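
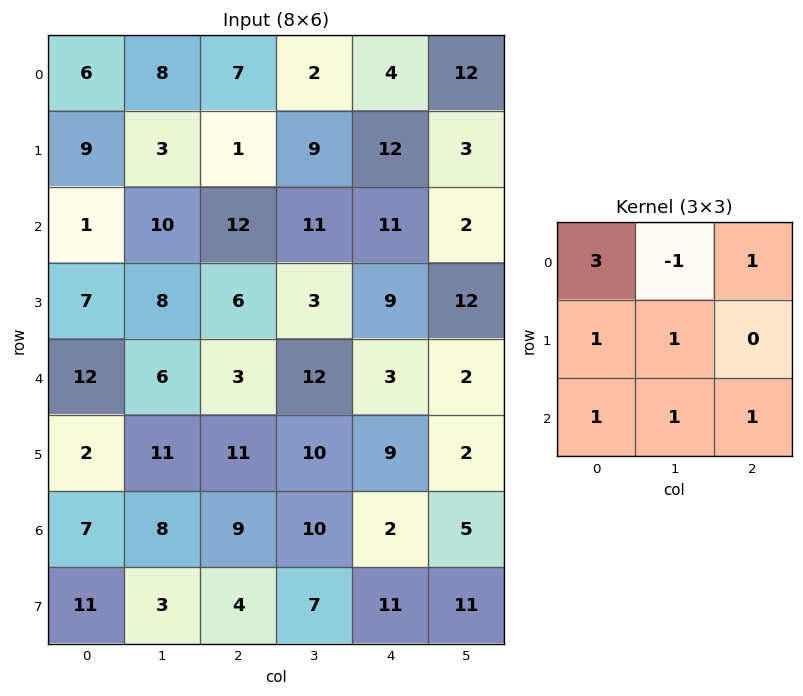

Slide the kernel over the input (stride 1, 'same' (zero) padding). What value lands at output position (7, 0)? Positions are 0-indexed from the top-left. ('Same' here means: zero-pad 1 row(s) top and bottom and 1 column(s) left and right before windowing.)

The receptive field on the zero-padded input at this output position is [0 7 8 / 0 11 3 / 0 0 0]. Elementwise product with the kernel and sum: 0·3 + 7·-1 + 8·1 + 0·1 + 11·1 + 0·1 + 0·1 + 0·1.

12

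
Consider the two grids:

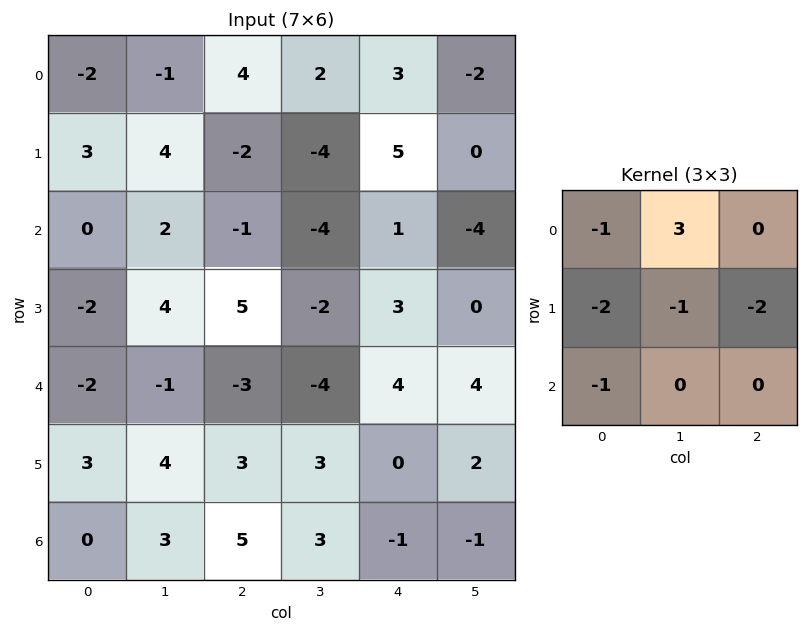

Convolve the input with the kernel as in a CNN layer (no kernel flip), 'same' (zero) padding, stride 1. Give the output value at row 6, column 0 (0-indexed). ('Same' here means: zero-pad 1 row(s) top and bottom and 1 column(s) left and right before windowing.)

The receptive field on the zero-padded input at this output position is [0 3 4 / 0 0 3 / 0 0 0]. Elementwise product with the kernel and sum: 0·-1 + 3·3 + 0·-2 + 0·-1 + 3·-2 + 0·-1.

3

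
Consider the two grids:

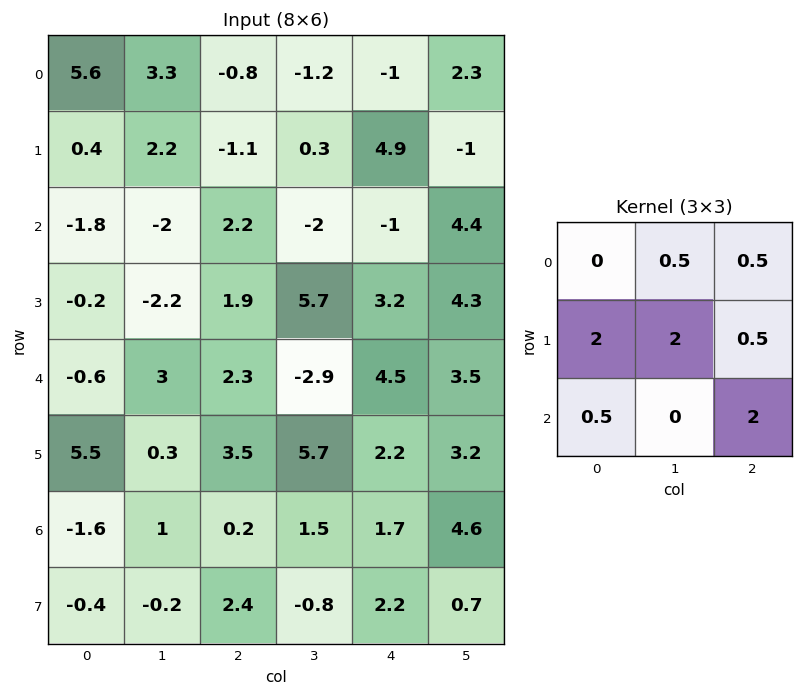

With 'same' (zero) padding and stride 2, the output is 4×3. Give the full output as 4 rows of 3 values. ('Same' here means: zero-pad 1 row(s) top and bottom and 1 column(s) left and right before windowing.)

17.25 6.1 -5.1
-7.7 9.3 9.6
-0.3 24.5 17.95
-0.2 6.05 12.4

Output[0,0]: The receptive field on the zero-padded input at this output position is [0 0 0 / 0 5.6 3.3 / 0 0.4 2.2]. Elementwise product with the kernel and sum: 0·0.5 + 0·0.5 + 0·2 + 5.6·2 + 3.3·0.5 + 0·0.5 + 2.2·2.
Output[0,1]: The receptive field on the zero-padded input at this output position is [0 0 0 / 3.3 -0.8 -1.2 / 2.2 -1.1 0.3]. Elementwise product with the kernel and sum: 0·0.5 + 0·0.5 + 3.3·2 + -0.8·2 + -1.2·0.5 + 2.2·0.5 + 0.3·2.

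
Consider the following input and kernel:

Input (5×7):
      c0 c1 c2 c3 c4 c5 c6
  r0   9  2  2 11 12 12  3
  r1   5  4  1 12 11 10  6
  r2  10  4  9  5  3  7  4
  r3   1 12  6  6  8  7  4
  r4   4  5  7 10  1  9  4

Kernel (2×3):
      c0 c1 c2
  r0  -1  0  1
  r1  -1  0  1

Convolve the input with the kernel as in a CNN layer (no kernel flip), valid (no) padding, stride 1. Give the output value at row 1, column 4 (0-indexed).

The receptive field on the input at this output position is [11 10 6 / 3 7 4]. Elementwise product with the kernel and sum: 11·-1 + 6·1 + 3·-1 + 4·1.

-4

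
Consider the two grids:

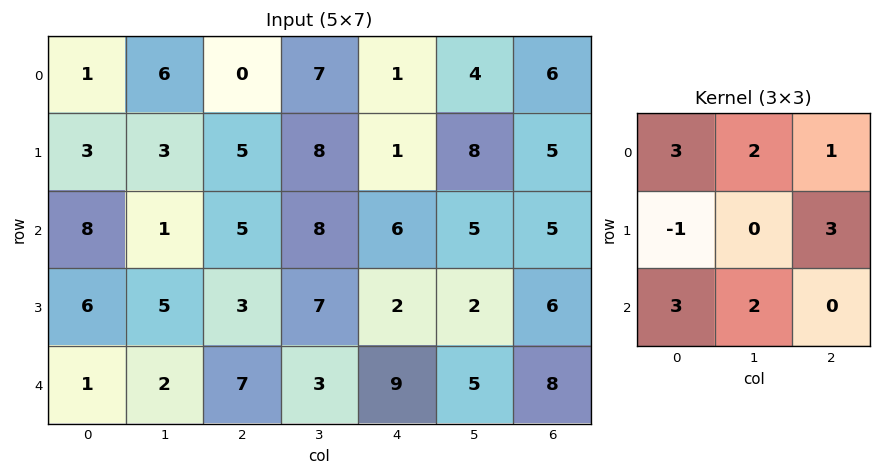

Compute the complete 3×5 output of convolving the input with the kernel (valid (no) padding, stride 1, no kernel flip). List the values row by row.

53 59 44 79 59
55 71 68 66 43
41 57 67 67 86

Output[0,0]: The receptive field on the input at this output position is [1 6 0 / 3 3 5 / 8 1 5]. Elementwise product with the kernel and sum: 1·3 + 6·2 + 0·1 + 3·-1 + 5·3 + 8·3 + 1·2.
Output[0,1]: The receptive field on the input at this output position is [6 0 7 / 3 5 8 / 1 5 8]. Elementwise product with the kernel and sum: 6·3 + 0·2 + 7·1 + 3·-1 + 8·3 + 1·3 + 5·2.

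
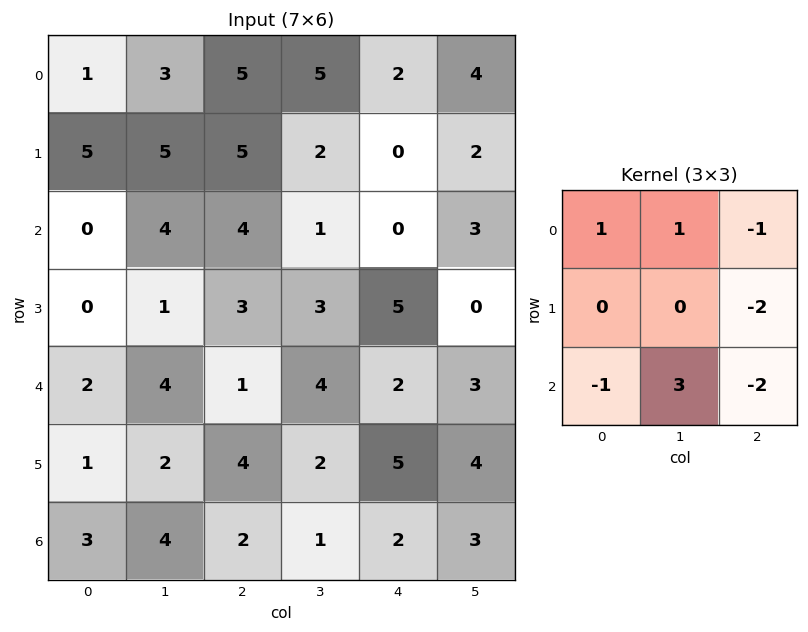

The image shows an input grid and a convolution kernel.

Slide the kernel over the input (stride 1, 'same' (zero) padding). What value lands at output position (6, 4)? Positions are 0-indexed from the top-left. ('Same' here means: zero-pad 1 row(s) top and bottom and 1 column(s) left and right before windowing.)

The receptive field on the zero-padded input at this output position is [2 5 4 / 1 2 3 / 0 0 0]. Elementwise product with the kernel and sum: 2·1 + 5·1 + 4·-1 + 3·-2 + 0·-1 + 0·3 + 0·-2.

-3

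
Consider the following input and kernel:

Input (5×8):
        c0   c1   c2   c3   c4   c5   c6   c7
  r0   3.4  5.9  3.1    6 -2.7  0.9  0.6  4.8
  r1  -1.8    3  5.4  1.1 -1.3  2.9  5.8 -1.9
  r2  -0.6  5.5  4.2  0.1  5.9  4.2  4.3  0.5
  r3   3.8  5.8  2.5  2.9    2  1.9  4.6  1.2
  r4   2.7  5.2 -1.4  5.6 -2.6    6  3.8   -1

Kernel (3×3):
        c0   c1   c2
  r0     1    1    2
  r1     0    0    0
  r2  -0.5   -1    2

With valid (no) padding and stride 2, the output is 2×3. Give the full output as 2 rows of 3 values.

18.7 13.3 0.85
3.95 6 21.6

Output[0,0]: The receptive field on the input at this output position is [3.4 5.9 3.1 / -1.8 3 5.4 / -0.6 5.5 4.2]. Elementwise product with the kernel and sum: 3.4·1 + 5.9·1 + 3.1·2 + -0.6·-0.5 + 5.5·-1 + 4.2·2.
Output[0,1]: The receptive field on the input at this output position is [3.1 6 -2.7 / 5.4 1.1 -1.3 / 4.2 0.1 5.9]. Elementwise product with the kernel and sum: 3.1·1 + 6·1 + -2.7·2 + 4.2·-0.5 + 0.1·-1 + 5.9·2.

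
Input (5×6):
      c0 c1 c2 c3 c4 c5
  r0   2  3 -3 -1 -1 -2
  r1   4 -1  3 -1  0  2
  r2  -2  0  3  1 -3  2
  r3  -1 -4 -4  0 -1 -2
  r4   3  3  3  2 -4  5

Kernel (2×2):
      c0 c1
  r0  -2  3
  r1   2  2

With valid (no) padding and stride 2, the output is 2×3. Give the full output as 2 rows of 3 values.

11 7 0
-6 -11 6

Output[0,0]: The receptive field on the input at this output position is [2 3 / 4 -1]. Elementwise product with the kernel and sum: 2·-2 + 3·3 + 4·2 + -1·2.
Output[0,1]: The receptive field on the input at this output position is [-3 -1 / 3 -1]. Elementwise product with the kernel and sum: -3·-2 + -1·3 + 3·2 + -1·2.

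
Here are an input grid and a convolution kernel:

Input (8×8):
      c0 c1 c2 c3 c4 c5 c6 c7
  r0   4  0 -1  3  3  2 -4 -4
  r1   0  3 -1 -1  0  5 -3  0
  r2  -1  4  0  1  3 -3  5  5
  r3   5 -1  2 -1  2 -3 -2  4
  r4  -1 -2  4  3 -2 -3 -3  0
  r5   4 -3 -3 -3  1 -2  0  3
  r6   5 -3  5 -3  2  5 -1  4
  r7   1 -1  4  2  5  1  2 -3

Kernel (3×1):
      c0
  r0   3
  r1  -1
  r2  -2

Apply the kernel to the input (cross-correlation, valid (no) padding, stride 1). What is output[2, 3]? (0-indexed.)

-2

The receptive field on the input at this output position is [1 / -1 / 3]. Elementwise product with the kernel and sum: 1·3 + -1·-1 + 3·-2.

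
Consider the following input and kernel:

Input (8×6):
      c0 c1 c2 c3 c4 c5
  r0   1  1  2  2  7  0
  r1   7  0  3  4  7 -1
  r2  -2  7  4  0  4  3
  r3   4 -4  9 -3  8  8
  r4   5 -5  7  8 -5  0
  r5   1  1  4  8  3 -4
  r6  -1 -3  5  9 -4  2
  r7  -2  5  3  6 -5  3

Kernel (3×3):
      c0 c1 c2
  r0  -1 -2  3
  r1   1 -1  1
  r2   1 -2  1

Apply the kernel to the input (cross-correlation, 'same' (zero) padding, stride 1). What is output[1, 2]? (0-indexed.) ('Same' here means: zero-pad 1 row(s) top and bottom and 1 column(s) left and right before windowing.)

1

The receptive field on the zero-padded input at this output position is [1 2 2 / 0 3 4 / 7 4 0]. Elementwise product with the kernel and sum: 1·-1 + 2·-2 + 2·3 + 0·1 + 3·-1 + 4·1 + 7·1 + 4·-2 + 0·1.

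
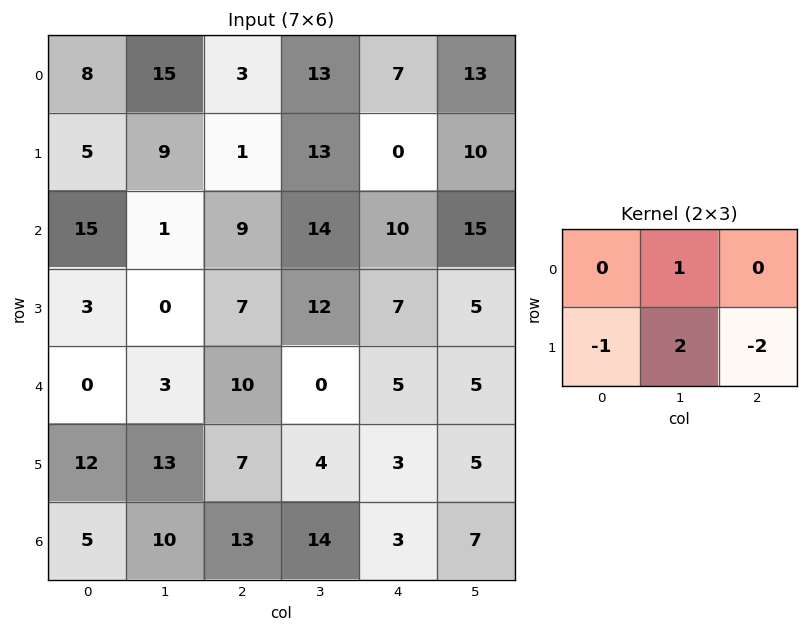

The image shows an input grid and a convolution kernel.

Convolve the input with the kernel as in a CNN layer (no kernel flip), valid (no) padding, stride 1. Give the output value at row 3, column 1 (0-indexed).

The receptive field on the input at this output position is [0 7 12 / 3 10 0]. Elementwise product with the kernel and sum: 7·1 + 3·-1 + 10·2 + 0·-2.

24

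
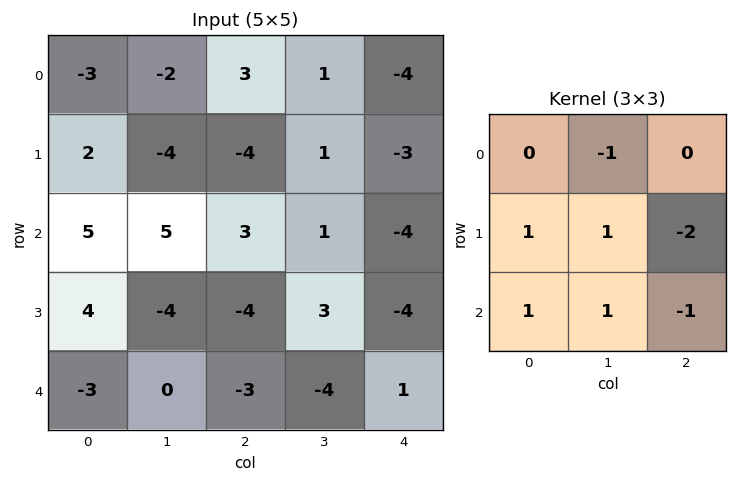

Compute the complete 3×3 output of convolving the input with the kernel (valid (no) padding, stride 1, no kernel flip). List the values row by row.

Output[0,0]: The receptive field on the input at this output position is [-3 -2 3 / 2 -4 -4 / 5 5 3]. Elementwise product with the kernel and sum: -2·-1 + 2·1 + -4·1 + -4·-2 + 5·1 + 5·1 + 3·-1.

15 -6 10
12 -1 14
3 -16 -2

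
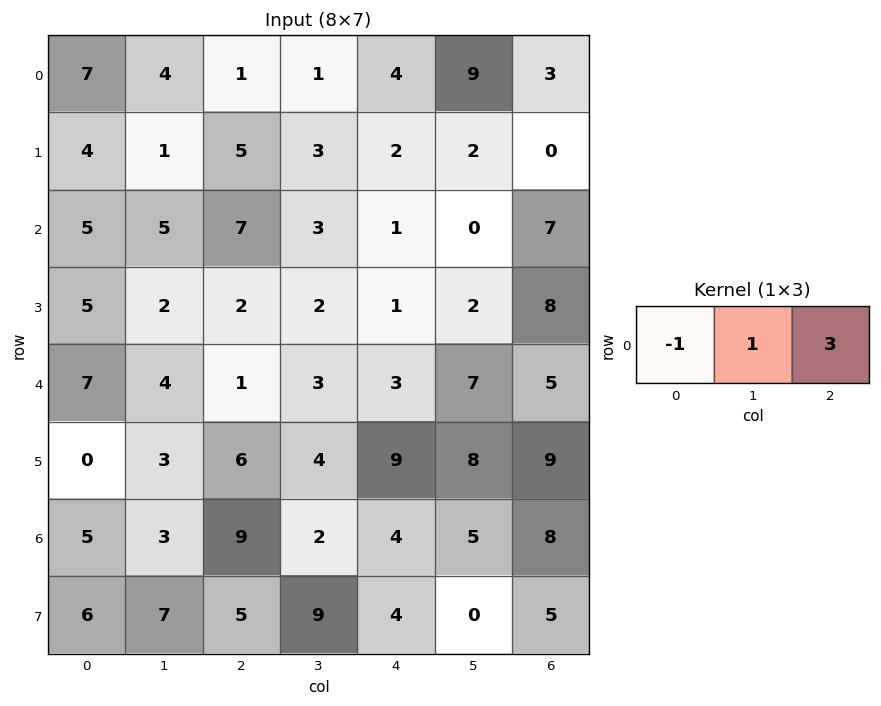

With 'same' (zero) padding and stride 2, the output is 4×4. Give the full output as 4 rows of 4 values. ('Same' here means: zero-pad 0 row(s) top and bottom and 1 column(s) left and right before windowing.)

19 0 30 -6
20 11 -2 7
19 6 21 -2
14 12 17 3

Output[0,0]: The receptive field on the zero-padded input at this output position is [0 7 4]. Elementwise product with the kernel and sum: 0·-1 + 7·1 + 4·3.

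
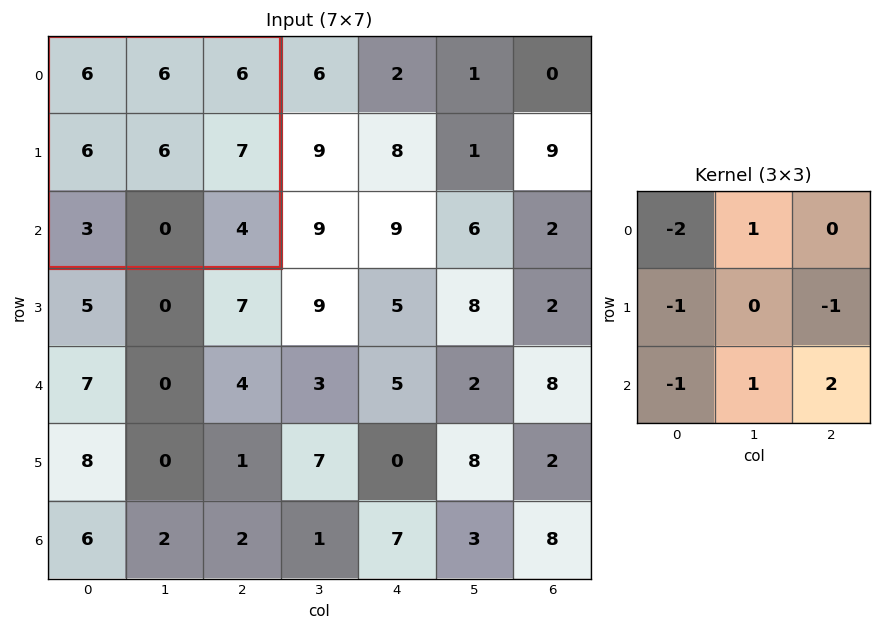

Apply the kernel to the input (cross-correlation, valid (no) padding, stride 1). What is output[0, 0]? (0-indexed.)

-14

The receptive field on the input at this output position is [6 6 6 / 6 6 7 / 3 0 4]. Elementwise product with the kernel and sum: 6·-2 + 6·1 + 6·-1 + 7·-1 + 3·-1 + 0·1 + 4·2.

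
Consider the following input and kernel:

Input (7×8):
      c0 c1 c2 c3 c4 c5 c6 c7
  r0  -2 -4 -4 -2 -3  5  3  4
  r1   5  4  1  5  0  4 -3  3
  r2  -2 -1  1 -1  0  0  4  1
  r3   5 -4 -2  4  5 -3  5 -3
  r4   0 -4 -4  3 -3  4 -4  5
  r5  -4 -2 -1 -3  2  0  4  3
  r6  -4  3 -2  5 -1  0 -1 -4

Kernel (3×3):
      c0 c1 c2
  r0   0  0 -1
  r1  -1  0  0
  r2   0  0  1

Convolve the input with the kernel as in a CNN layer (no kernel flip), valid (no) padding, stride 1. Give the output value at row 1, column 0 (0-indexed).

-1

The receptive field on the input at this output position is [5 4 1 / -2 -1 1 / 5 -4 -2]. Elementwise product with the kernel and sum: 1·-1 + -2·-1 + -2·1.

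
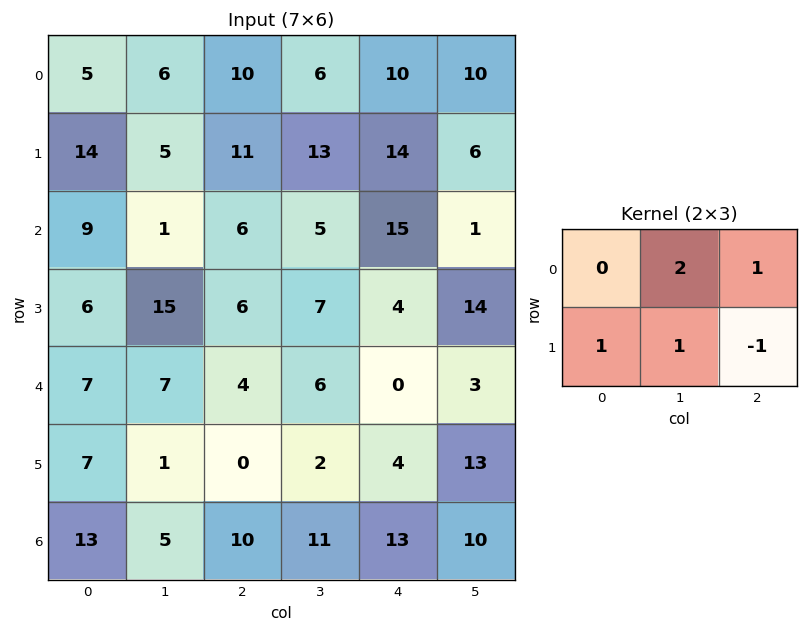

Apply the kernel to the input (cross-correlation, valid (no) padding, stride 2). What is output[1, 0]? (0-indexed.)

The receptive field on the input at this output position is [9 1 6 / 6 15 6]. Elementwise product with the kernel and sum: 1·2 + 6·1 + 6·1 + 15·1 + 6·-1.

23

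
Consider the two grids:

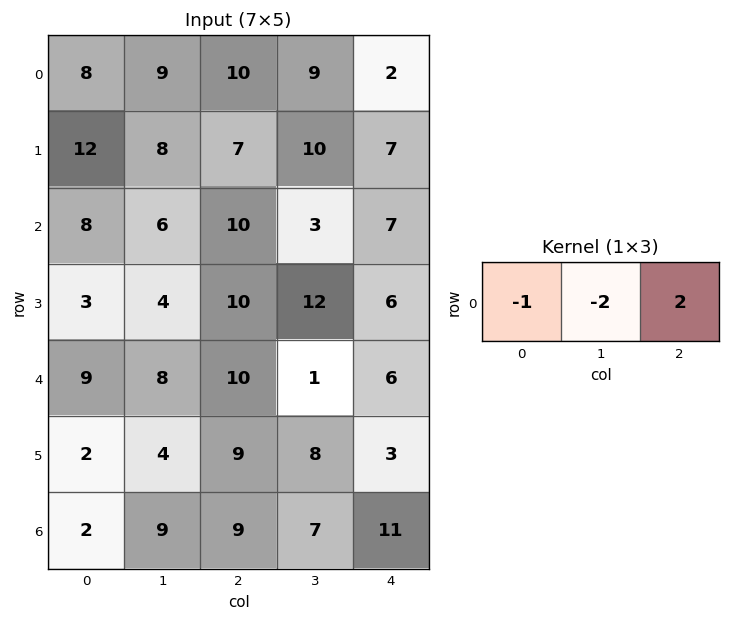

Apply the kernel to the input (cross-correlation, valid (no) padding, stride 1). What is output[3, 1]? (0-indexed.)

0

The receptive field on the input at this output position is [4 10 12]. Elementwise product with the kernel and sum: 4·-1 + 10·-2 + 12·2.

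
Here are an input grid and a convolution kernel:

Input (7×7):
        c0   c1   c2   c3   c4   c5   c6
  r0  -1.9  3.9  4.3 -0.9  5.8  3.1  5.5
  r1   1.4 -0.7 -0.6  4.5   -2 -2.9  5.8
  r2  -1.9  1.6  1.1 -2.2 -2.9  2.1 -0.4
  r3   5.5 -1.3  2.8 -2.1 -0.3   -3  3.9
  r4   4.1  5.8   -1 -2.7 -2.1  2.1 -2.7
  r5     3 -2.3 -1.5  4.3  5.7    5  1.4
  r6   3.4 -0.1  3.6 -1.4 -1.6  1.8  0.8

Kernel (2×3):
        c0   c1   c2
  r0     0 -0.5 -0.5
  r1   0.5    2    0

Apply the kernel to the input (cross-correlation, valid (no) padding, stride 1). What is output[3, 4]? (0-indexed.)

The receptive field on the input at this output position is [-0.3 -3 3.9 / -2.1 2.1 -2.7]. Elementwise product with the kernel and sum: -3·-0.5 + 3.9·-0.5 + -2.1·0.5 + 2.1·2.

2.7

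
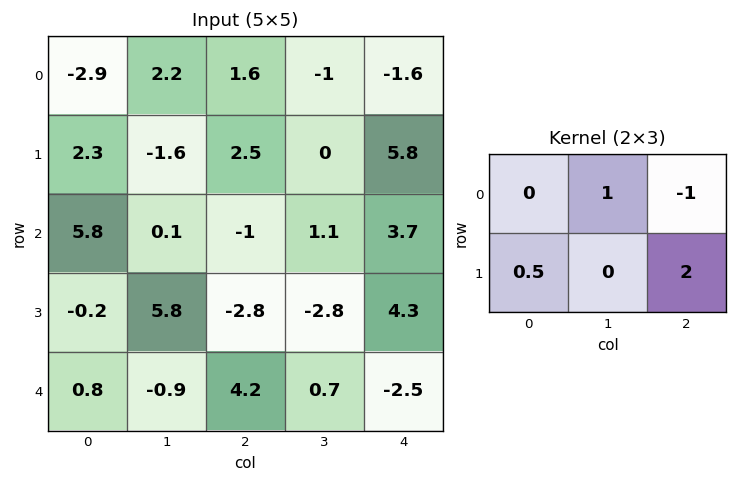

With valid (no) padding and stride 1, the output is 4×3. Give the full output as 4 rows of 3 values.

6.75 1.8 13.45
-3.2 4.75 1.1
-4.6 -4.8 4.6
17.4 0.95 -10

Output[0,0]: The receptive field on the input at this output position is [-2.9 2.2 1.6 / 2.3 -1.6 2.5]. Elementwise product with the kernel and sum: 2.2·1 + 1.6·-1 + 2.3·0.5 + 2.5·2.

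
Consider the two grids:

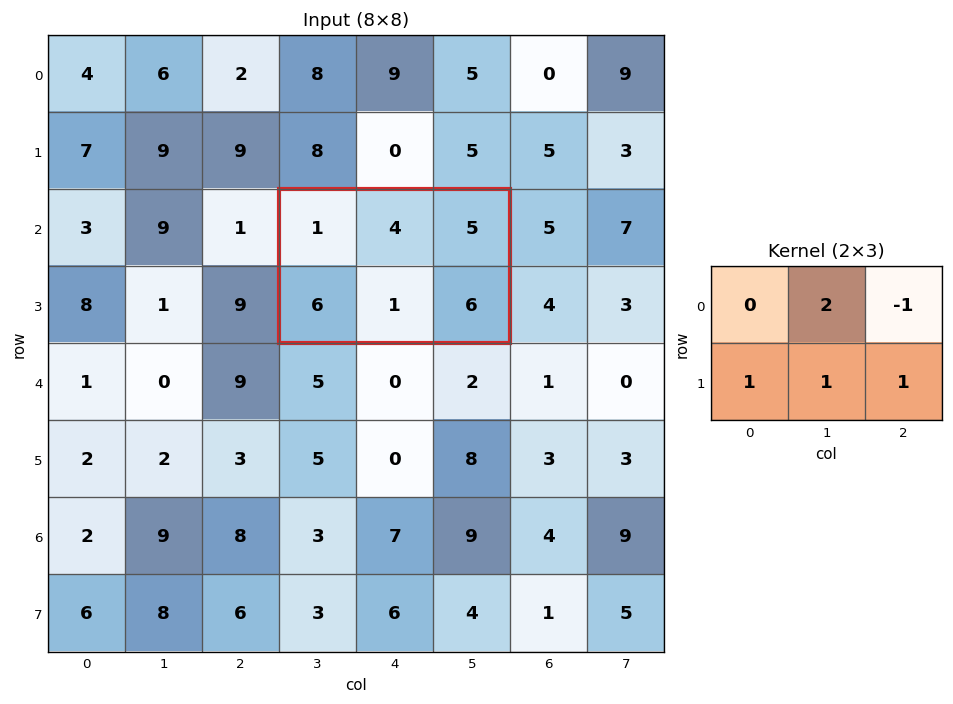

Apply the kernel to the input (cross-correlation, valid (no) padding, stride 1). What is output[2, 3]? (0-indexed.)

16

The receptive field on the input at this output position is [1 4 5 / 6 1 6]. Elementwise product with the kernel and sum: 4·2 + 5·-1 + 6·1 + 1·1 + 6·1.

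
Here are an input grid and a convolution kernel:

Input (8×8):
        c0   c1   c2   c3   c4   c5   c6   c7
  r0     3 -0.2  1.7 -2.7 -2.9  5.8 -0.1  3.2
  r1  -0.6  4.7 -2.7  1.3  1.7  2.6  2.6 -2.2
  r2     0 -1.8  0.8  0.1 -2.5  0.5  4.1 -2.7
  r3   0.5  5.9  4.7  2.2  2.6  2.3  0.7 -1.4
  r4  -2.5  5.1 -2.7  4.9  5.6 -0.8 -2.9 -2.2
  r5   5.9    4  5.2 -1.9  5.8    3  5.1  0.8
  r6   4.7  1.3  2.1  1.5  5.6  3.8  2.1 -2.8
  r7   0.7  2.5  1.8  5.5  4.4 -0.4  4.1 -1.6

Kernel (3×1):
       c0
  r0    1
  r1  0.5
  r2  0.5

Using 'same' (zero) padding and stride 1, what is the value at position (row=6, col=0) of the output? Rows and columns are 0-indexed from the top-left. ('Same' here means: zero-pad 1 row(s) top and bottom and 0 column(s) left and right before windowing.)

The receptive field on the zero-padded input at this output position is [5.9 / 4.7 / 0.7]. Elementwise product with the kernel and sum: 5.9·1 + 4.7·0.5 + 0.7·0.5.

8.6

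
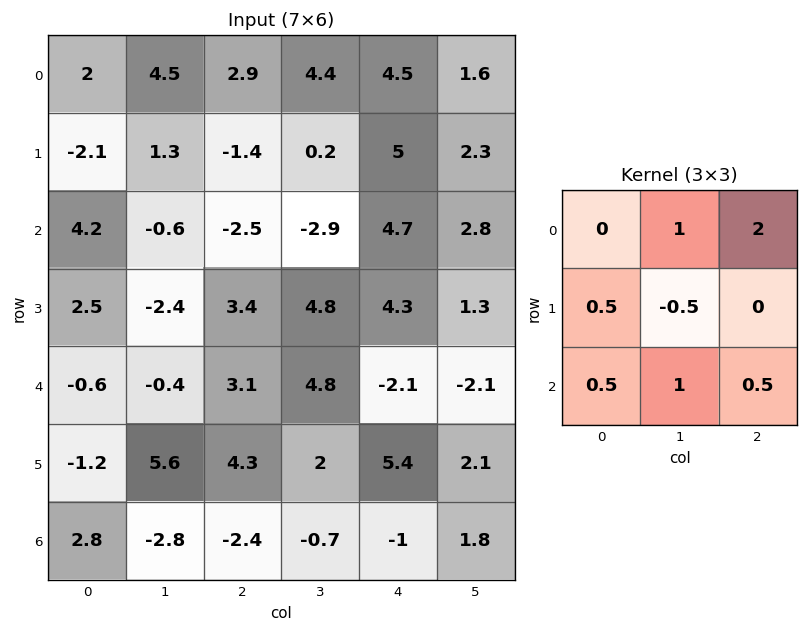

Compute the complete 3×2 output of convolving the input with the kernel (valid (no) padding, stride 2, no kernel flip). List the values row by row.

8.85 10.8
-2.3 11.1
-0.2 -0.65

Output[0,0]: The receptive field on the input at this output position is [2 4.5 2.9 / -2.1 1.3 -1.4 / 4.2 -0.6 -2.5]. Elementwise product with the kernel and sum: 4.5·1 + 2.9·2 + -2.1·0.5 + 1.3·-0.5 + 4.2·0.5 + -0.6·1 + -2.5·0.5.
Output[0,1]: The receptive field on the input at this output position is [2.9 4.4 4.5 / -1.4 0.2 5 / -2.5 -2.9 4.7]. Elementwise product with the kernel and sum: 4.4·1 + 4.5·2 + -1.4·0.5 + 0.2·-0.5 + -2.5·0.5 + -2.9·1 + 4.7·0.5.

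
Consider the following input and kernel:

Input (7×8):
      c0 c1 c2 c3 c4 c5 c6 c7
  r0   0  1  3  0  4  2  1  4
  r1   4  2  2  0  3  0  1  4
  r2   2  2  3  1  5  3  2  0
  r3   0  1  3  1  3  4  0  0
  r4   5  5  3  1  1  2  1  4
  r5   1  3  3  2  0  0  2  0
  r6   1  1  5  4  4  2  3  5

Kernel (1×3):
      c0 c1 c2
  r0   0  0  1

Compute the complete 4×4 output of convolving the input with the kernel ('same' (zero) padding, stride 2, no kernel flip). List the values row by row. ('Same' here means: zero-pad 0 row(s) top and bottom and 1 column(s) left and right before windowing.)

1 0 2 4
2 1 3 0
5 1 2 4
1 4 2 5

Output[0,0]: The receptive field on the zero-padded input at this output position is [0 0 1]. Elementwise product with the kernel and sum: 1·1.
Output[0,1]: The receptive field on the zero-padded input at this output position is [1 3 0]. Elementwise product with the kernel and sum: 0·1.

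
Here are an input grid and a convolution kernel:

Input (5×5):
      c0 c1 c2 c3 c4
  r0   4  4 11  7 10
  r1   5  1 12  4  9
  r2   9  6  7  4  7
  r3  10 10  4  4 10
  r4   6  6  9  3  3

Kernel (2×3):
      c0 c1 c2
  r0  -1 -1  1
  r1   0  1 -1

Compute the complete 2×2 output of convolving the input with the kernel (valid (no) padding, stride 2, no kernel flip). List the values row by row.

-8 -13
-2 -10

Output[0,0]: The receptive field on the input at this output position is [4 4 11 / 5 1 12]. Elementwise product with the kernel and sum: 4·-1 + 4·-1 + 11·1 + 1·1 + 12·-1.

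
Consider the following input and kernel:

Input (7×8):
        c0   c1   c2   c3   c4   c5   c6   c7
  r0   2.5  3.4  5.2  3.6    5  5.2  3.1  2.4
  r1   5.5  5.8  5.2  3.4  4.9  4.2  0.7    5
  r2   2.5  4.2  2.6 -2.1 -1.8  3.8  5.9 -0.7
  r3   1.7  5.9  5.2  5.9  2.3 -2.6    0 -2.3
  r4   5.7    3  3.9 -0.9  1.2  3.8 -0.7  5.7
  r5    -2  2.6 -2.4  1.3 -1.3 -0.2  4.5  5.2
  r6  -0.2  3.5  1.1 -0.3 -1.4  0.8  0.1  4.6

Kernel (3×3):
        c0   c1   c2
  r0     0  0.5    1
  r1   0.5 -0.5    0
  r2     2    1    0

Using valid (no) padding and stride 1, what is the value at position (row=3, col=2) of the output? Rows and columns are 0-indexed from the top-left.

4.15

The receptive field on the input at this output position is [5.2 5.9 2.3 / 3.9 -0.9 1.2 / -2.4 1.3 -1.3]. Elementwise product with the kernel and sum: 5.9·0.5 + 2.3·1 + 3.9·0.5 + -0.9·-0.5 + -2.4·2 + 1.3·1.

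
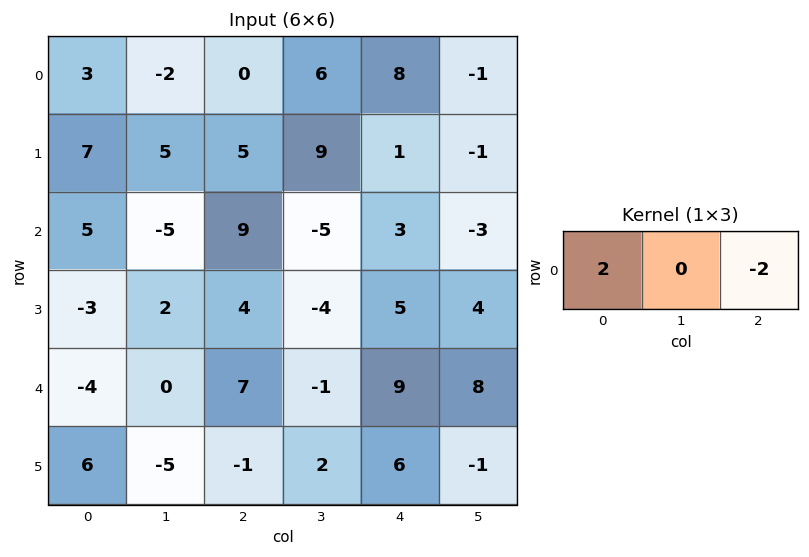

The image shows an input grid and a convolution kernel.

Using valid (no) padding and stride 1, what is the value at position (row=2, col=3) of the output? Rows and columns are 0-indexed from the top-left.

-4

The receptive field on the input at this output position is [-5 3 -3]. Elementwise product with the kernel and sum: -5·2 + -3·-2.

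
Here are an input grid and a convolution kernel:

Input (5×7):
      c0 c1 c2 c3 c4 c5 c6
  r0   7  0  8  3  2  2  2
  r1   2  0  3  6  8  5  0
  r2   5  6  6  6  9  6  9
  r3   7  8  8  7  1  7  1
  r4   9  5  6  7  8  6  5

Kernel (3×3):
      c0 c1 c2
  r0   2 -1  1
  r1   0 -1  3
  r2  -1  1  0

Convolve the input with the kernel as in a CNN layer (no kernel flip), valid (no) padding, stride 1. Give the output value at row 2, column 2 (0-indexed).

The receptive field on the input at this output position is [6 6 9 / 8 7 1 / 6 7 8]. Elementwise product with the kernel and sum: 6·2 + 6·-1 + 9·1 + 7·-1 + 1·3 + 6·-1 + 7·1.

12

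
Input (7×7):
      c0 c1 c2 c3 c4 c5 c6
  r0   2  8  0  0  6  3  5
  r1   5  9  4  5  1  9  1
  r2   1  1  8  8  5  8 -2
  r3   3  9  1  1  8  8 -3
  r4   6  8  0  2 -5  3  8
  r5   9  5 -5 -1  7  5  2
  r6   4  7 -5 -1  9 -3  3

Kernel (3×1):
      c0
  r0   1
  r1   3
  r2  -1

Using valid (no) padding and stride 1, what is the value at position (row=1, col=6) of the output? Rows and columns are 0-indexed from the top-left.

-2

The receptive field on the input at this output position is [1 / -2 / -3]. Elementwise product with the kernel and sum: 1·1 + -2·3 + -3·-1.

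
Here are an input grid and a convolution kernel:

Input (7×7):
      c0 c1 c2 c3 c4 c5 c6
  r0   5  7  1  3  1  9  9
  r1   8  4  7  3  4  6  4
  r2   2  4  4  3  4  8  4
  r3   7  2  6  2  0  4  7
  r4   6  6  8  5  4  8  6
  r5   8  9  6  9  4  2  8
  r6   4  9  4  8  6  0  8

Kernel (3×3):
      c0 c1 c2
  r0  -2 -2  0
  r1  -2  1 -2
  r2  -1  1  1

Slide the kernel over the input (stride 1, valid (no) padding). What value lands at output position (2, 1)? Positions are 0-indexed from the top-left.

The receptive field on the input at this output position is [4 4 3 / 2 6 2 / 6 8 5]. Elementwise product with the kernel and sum: 4·-2 + 4·-2 + 2·-2 + 6·1 + 2·-2 + 6·-1 + 8·1 + 5·1.

-11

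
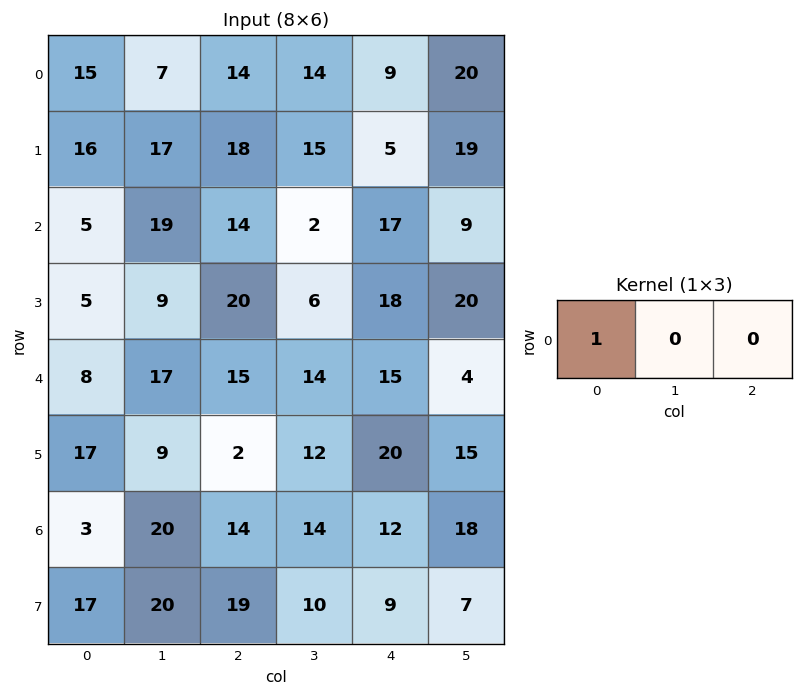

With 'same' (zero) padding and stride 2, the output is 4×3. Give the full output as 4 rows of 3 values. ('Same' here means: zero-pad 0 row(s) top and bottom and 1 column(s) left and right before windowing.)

Output[0,0]: The receptive field on the zero-padded input at this output position is [0 15 7]. Elementwise product with the kernel and sum: 0·1.

0 7 14
0 19 2
0 17 14
0 20 14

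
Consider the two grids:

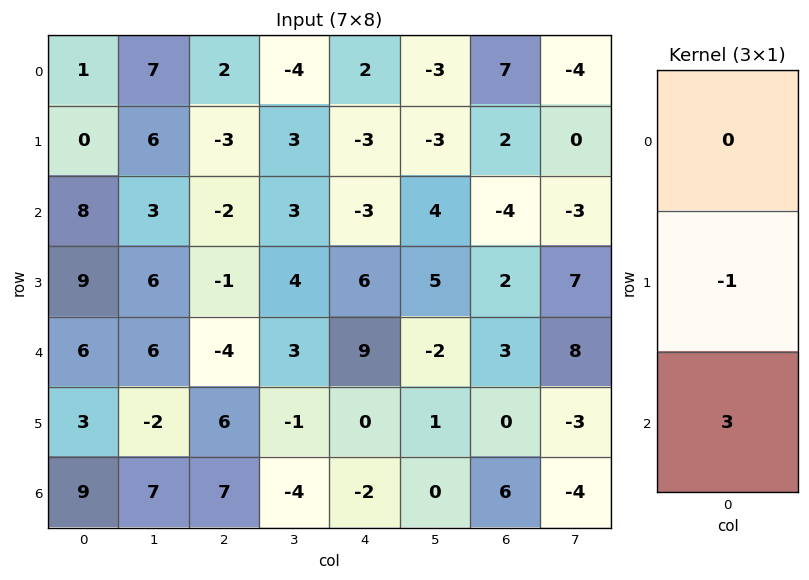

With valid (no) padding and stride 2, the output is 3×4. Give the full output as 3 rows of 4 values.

Output[0,0]: The receptive field on the input at this output position is [1 / 0 / 8]. Elementwise product with the kernel and sum: 0·-1 + 8·3.
Output[0,1]: The receptive field on the input at this output position is [2 / -3 / -2]. Elementwise product with the kernel and sum: -3·-1 + -2·3.

24 -3 -6 -14
9 -11 21 7
24 15 -6 18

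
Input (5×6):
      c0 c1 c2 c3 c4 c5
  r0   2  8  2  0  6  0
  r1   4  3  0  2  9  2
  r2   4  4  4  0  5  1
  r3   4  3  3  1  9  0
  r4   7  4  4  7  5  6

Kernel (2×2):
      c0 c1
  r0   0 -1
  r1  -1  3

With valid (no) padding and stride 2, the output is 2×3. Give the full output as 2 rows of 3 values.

-3 6 -3
1 0 -10

Output[0,0]: The receptive field on the input at this output position is [2 8 / 4 3]. Elementwise product with the kernel and sum: 8·-1 + 4·-1 + 3·3.
Output[0,1]: The receptive field on the input at this output position is [2 0 / 0 2]. Elementwise product with the kernel and sum: 0·-1 + 0·-1 + 2·3.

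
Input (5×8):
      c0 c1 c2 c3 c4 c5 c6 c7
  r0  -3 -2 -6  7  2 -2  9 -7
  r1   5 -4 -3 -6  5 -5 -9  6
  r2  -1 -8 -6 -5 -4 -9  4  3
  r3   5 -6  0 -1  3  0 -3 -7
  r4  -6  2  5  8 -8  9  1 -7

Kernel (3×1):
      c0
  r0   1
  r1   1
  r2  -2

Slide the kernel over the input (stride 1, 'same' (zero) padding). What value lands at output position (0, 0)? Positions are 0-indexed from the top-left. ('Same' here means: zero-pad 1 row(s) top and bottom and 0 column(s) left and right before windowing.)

The receptive field on the zero-padded input at this output position is [0 / -3 / 5]. Elementwise product with the kernel and sum: 0·1 + -3·1 + 5·-2.

-13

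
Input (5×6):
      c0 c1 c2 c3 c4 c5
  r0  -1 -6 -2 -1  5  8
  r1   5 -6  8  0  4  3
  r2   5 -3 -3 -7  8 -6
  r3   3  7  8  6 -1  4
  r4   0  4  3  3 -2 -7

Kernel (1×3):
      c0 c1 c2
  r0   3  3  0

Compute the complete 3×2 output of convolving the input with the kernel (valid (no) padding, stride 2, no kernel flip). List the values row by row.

-21 -9
6 -30
12 18

Output[0,0]: The receptive field on the input at this output position is [-1 -6 -2]. Elementwise product with the kernel and sum: -1·3 + -6·3.
Output[0,1]: The receptive field on the input at this output position is [-2 -1 5]. Elementwise product with the kernel and sum: -2·3 + -1·3.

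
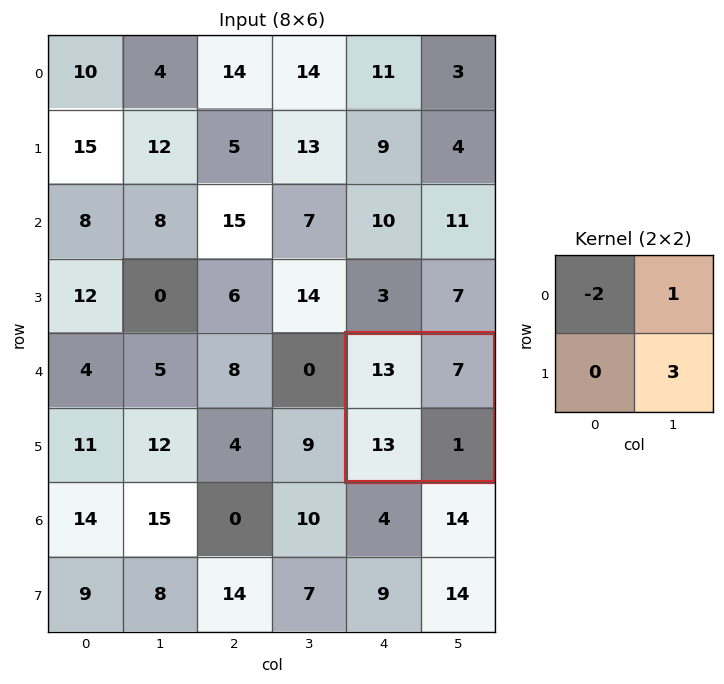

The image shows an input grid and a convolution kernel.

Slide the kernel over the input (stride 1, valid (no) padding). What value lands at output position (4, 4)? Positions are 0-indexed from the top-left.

The receptive field on the input at this output position is [13 7 / 13 1]. Elementwise product with the kernel and sum: 13·-2 + 7·1 + 1·3.

-16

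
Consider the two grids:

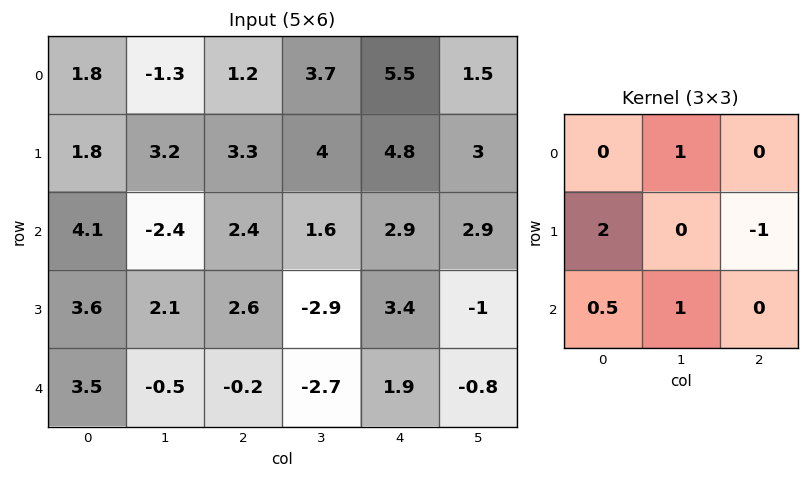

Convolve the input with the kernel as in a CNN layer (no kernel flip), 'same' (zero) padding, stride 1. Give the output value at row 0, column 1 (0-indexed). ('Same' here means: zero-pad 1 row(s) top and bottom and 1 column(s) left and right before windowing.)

The receptive field on the zero-padded input at this output position is [0 0 0 / 1.8 -1.3 1.2 / 1.8 3.2 3.3]. Elementwise product with the kernel and sum: 0·1 + 1.8·2 + 1.2·-1 + 1.8·0.5 + 3.2·1.

6.5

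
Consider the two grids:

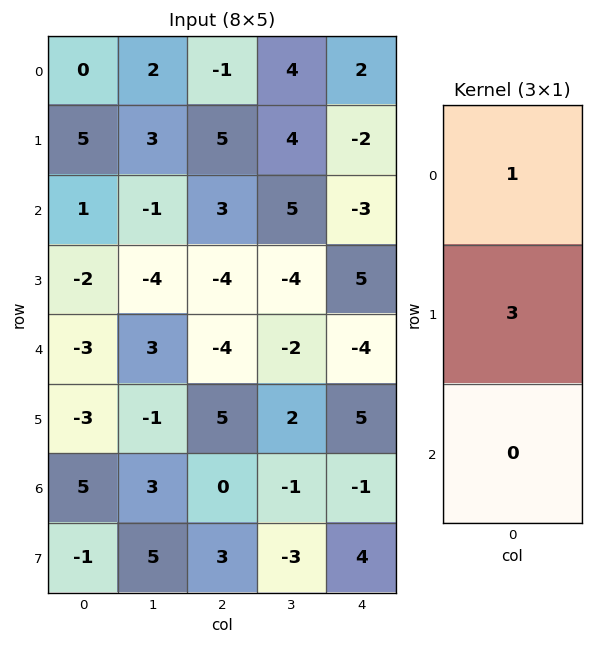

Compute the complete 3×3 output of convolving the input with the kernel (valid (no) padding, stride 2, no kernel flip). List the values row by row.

15 14 -4
-5 -9 12
-12 11 11

Output[0,0]: The receptive field on the input at this output position is [0 / 5 / 1]. Elementwise product with the kernel and sum: 0·1 + 5·3.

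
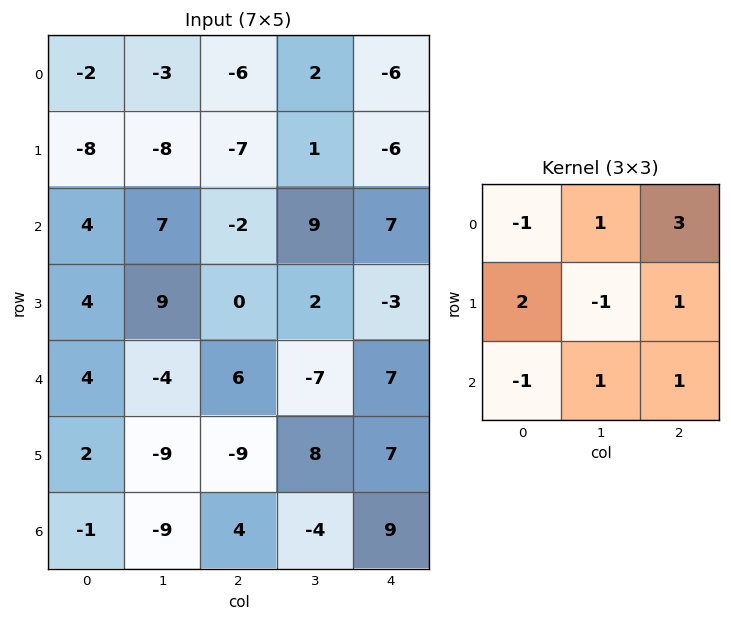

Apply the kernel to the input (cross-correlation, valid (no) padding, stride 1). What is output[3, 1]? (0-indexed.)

The receptive field on the input at this output position is [9 0 2 / -4 6 -7 / -9 -9 8]. Elementwise product with the kernel and sum: 9·-1 + 0·1 + 2·3 + -4·2 + 6·-1 + -7·1 + -9·-1 + -9·1 + 8·1.

-16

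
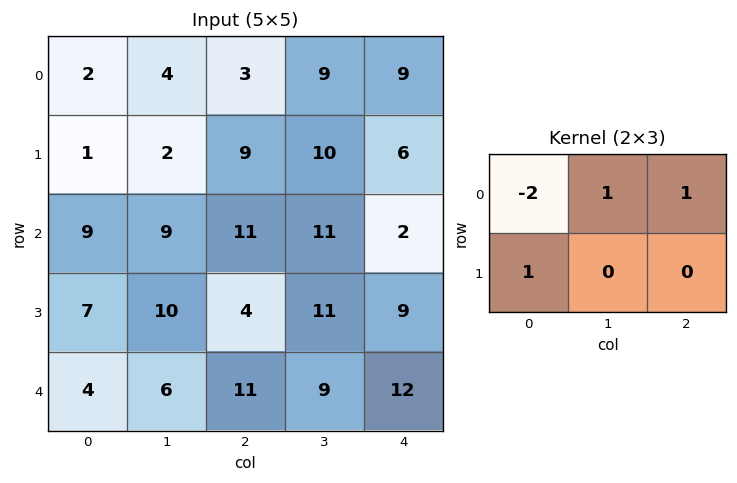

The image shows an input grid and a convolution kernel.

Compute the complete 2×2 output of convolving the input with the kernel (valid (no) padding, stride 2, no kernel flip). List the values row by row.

4 21
9 -5

Output[0,0]: The receptive field on the input at this output position is [2 4 3 / 1 2 9]. Elementwise product with the kernel and sum: 2·-2 + 4·1 + 3·1 + 1·1.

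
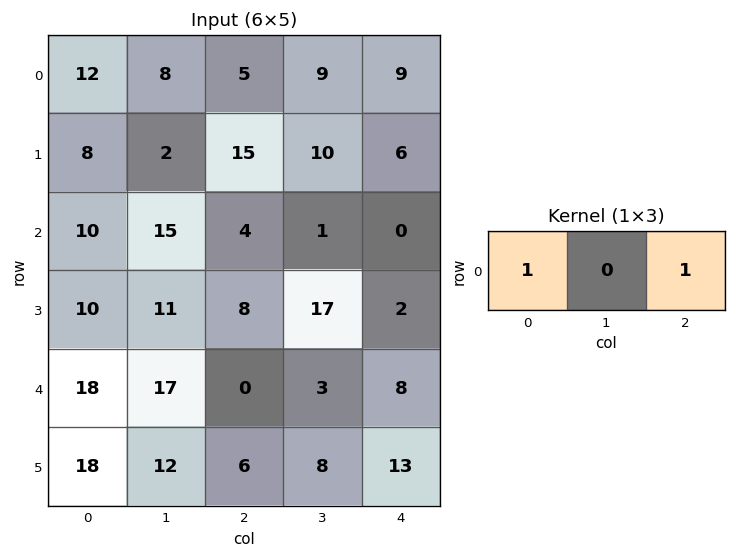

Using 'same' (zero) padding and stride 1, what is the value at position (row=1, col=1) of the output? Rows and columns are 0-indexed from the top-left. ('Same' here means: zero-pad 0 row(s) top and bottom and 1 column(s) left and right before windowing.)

23

The receptive field on the zero-padded input at this output position is [8 2 15]. Elementwise product with the kernel and sum: 8·1 + 15·1.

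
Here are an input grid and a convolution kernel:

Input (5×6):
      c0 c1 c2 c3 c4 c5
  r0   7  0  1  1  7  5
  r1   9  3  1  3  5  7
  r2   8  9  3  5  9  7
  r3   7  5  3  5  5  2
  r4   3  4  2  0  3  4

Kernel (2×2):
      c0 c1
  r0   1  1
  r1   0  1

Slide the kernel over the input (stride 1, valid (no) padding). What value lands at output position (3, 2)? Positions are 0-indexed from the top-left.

8

The receptive field on the input at this output position is [3 5 / 2 0]. Elementwise product with the kernel and sum: 3·1 + 5·1 + 0·1.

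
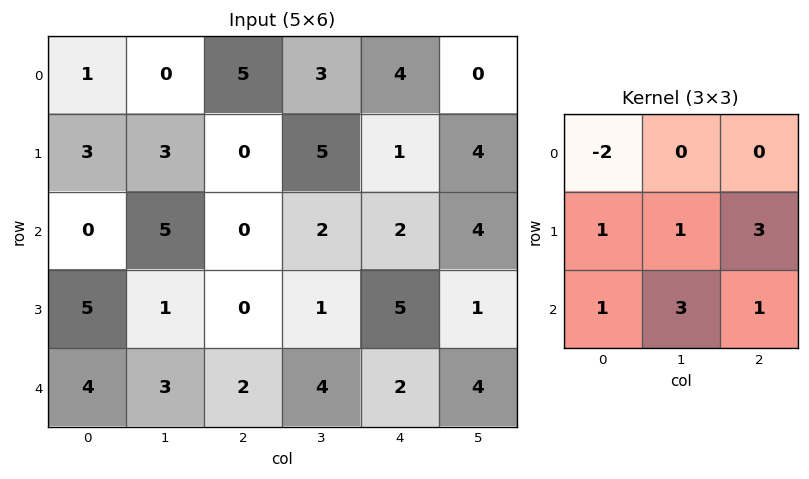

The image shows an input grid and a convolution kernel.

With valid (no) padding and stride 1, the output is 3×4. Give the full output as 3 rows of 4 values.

Output[0,0]: The receptive field on the input at this output position is [1 0 5 / 3 3 0 / 0 5 0]. Elementwise product with the kernel and sum: 1·-2 + 3·1 + 3·1 + 0·3 + 0·1 + 5·3 + 0·1.

19 25 6 24
7 7 16 23
21 7 32 19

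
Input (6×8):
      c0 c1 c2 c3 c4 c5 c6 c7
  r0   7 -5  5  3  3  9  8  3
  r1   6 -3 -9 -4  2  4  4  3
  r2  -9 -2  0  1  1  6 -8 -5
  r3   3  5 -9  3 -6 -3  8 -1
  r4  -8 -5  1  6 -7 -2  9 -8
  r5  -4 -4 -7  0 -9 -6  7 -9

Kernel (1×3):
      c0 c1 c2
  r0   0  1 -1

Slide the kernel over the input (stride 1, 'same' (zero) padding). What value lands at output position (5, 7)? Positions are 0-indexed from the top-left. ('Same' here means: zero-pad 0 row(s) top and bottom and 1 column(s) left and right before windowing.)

-9

The receptive field on the zero-padded input at this output position is [7 -9 0]. Elementwise product with the kernel and sum: -9·1 + 0·-1.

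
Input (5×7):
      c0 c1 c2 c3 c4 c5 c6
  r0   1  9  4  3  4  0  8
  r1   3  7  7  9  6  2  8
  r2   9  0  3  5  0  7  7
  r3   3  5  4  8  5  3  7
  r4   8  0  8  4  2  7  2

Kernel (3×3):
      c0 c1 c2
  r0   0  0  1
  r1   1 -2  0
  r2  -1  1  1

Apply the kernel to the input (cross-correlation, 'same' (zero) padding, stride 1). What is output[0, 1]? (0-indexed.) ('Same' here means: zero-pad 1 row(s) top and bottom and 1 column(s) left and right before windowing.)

-6

The receptive field on the zero-padded input at this output position is [0 0 0 / 1 9 4 / 3 7 7]. Elementwise product with the kernel and sum: 0·1 + 1·1 + 9·-2 + 3·-1 + 7·1 + 7·1.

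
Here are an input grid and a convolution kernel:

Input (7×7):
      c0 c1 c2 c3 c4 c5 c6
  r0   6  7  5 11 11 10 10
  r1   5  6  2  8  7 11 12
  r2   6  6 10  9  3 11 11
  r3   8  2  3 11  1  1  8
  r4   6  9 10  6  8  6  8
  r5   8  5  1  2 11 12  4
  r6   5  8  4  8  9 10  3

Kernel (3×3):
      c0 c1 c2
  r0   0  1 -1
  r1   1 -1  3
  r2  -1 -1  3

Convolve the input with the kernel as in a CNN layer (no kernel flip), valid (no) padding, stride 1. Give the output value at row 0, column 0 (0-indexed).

The receptive field on the input at this output position is [6 7 5 / 5 6 2 / 6 6 10]. Elementwise product with the kernel and sum: 7·1 + 5·-1 + 5·1 + 6·-1 + 2·3 + 6·-1 + 6·-1 + 10·3.

25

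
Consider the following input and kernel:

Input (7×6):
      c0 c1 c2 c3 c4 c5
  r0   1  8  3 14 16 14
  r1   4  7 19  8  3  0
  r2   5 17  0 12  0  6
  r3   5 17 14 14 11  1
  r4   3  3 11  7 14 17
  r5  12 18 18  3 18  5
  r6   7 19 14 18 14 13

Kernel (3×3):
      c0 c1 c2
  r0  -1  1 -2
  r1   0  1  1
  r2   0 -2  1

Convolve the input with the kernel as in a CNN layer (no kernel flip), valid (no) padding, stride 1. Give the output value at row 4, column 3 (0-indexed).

-19

The receptive field on the input at this output position is [7 14 17 / 3 18 5 / 18 14 13]. Elementwise product with the kernel and sum: 7·-1 + 14·1 + 17·-2 + 18·1 + 5·1 + 14·-2 + 13·1.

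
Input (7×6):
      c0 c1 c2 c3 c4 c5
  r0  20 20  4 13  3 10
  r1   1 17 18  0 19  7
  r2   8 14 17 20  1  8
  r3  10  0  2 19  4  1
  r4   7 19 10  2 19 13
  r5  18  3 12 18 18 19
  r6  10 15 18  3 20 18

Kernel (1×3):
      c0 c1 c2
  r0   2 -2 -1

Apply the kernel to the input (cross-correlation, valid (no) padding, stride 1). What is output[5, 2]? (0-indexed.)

-30

The receptive field on the input at this output position is [12 18 18]. Elementwise product with the kernel and sum: 12·2 + 18·-2 + 18·-1.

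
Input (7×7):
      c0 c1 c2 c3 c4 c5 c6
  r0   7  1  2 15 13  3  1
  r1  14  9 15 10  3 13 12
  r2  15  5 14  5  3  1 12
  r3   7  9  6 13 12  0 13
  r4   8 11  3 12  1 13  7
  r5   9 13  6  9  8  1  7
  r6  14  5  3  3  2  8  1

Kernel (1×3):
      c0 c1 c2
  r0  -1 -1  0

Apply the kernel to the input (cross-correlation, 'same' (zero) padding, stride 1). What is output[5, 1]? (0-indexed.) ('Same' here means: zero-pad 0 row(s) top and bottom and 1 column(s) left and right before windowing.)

-22

The receptive field on the zero-padded input at this output position is [9 13 6]. Elementwise product with the kernel and sum: 9·-1 + 13·-1.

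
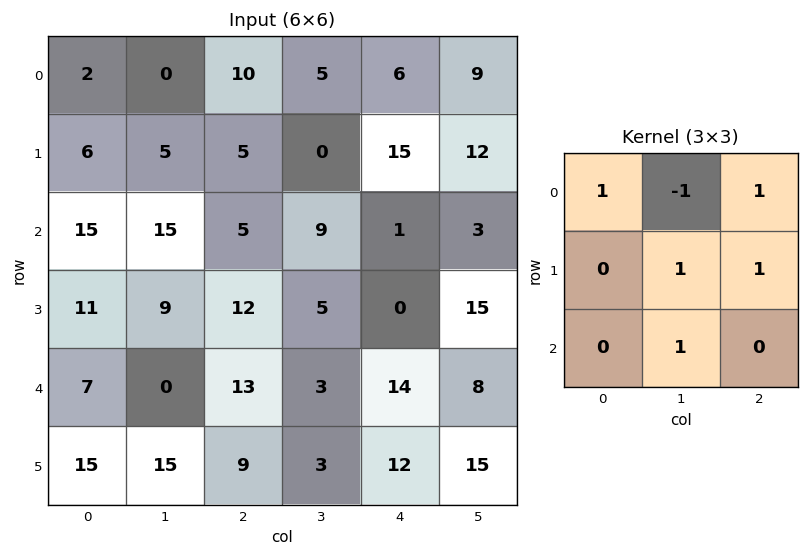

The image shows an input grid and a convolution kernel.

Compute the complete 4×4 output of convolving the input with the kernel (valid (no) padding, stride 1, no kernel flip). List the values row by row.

Output[0,0]: The receptive field on the input at this output position is [2 0 10 / 6 5 5 / 15 15 5]. Elementwise product with the kernel and sum: 2·1 + 0·-1 + 10·1 + 5·1 + 5·1 + 15·1.

37 5 35 36
35 26 35 1
26 49 5 40
42 27 27 54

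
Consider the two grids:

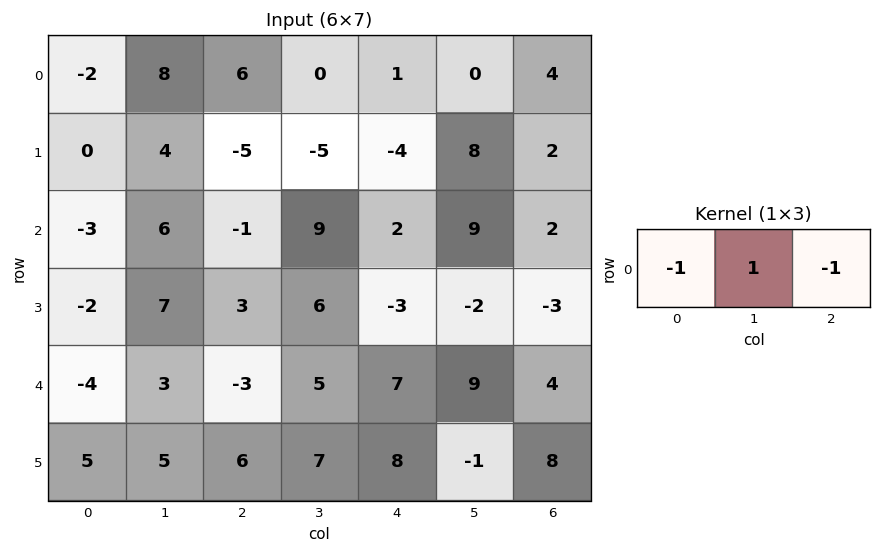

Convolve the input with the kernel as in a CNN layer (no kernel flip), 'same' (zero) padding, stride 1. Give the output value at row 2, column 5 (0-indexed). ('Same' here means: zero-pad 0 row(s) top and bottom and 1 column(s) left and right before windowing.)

The receptive field on the zero-padded input at this output position is [2 9 2]. Elementwise product with the kernel and sum: 2·-1 + 9·1 + 2·-1.

5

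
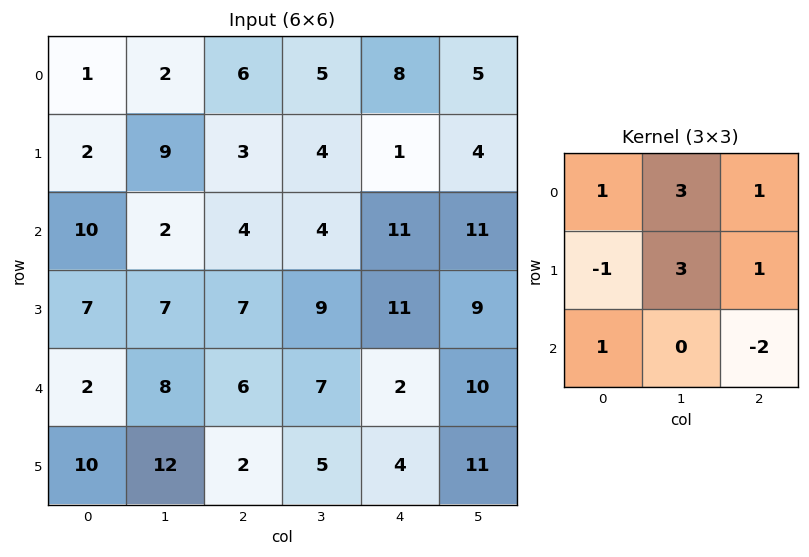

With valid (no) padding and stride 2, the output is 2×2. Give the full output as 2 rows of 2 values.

Output[0,0]: The receptive field on the input at this output position is [1 2 6 / 2 9 3 / 10 2 4]. Elementwise product with the kernel and sum: 1·1 + 2·3 + 6·1 + 2·-1 + 9·3 + 3·1 + 10·1 + 4·-2.

43 21
31 60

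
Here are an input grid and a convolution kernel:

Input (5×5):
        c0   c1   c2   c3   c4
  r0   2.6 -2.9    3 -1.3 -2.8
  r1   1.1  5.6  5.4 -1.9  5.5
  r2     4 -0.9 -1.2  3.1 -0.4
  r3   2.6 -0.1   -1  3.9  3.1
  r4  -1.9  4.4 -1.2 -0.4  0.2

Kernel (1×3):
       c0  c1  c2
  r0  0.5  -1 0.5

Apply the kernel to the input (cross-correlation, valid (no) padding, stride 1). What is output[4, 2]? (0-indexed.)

The receptive field on the input at this output position is [-1.2 -0.4 0.2]. Elementwise product with the kernel and sum: -1.2·0.5 + -0.4·-1 + 0.2·0.5.

-0.1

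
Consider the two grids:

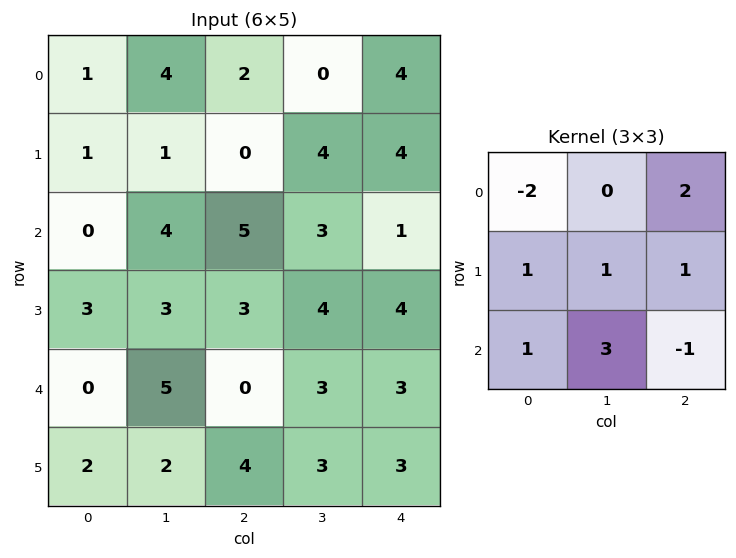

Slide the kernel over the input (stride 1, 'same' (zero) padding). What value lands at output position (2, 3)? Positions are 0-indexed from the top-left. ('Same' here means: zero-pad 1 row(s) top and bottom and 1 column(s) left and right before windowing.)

28

The receptive field on the zero-padded input at this output position is [0 4 4 / 5 3 1 / 3 4 4]. Elementwise product with the kernel and sum: 0·-2 + 4·2 + 5·1 + 3·1 + 1·1 + 3·1 + 4·3 + 4·-1.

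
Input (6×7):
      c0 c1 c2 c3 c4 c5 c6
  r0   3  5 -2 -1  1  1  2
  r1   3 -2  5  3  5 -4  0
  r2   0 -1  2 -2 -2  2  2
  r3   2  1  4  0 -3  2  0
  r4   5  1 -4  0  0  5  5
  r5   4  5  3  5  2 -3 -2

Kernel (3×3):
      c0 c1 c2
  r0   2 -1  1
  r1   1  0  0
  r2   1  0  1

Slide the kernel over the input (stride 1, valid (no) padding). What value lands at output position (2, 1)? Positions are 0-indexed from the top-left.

-4

The receptive field on the input at this output position is [-1 2 -2 / 1 4 0 / 1 -4 0]. Elementwise product with the kernel and sum: -1·2 + 2·-1 + -2·1 + 1·1 + 1·1 + 0·1.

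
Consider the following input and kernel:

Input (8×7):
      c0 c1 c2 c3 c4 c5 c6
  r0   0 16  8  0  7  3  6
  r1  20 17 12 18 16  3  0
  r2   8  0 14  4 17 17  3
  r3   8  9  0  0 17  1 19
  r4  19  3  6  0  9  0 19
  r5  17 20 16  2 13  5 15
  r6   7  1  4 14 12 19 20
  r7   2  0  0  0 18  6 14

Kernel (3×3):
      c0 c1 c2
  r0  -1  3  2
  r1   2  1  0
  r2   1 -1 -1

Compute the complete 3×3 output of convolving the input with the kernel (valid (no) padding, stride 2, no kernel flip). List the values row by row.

115 41 46
55 29 65
58 24 33

Output[0,0]: The receptive field on the input at this output position is [0 16 8 / 20 17 12 / 8 0 14]. Elementwise product with the kernel and sum: 0·-1 + 16·3 + 8·2 + 20·2 + 17·1 + 8·1 + 0·-1 + 14·-1.
Output[0,1]: The receptive field on the input at this output position is [8 0 7 / 12 18 16 / 14 4 17]. Elementwise product with the kernel and sum: 8·-1 + 0·3 + 7·2 + 12·2 + 18·1 + 14·1 + 4·-1 + 17·-1.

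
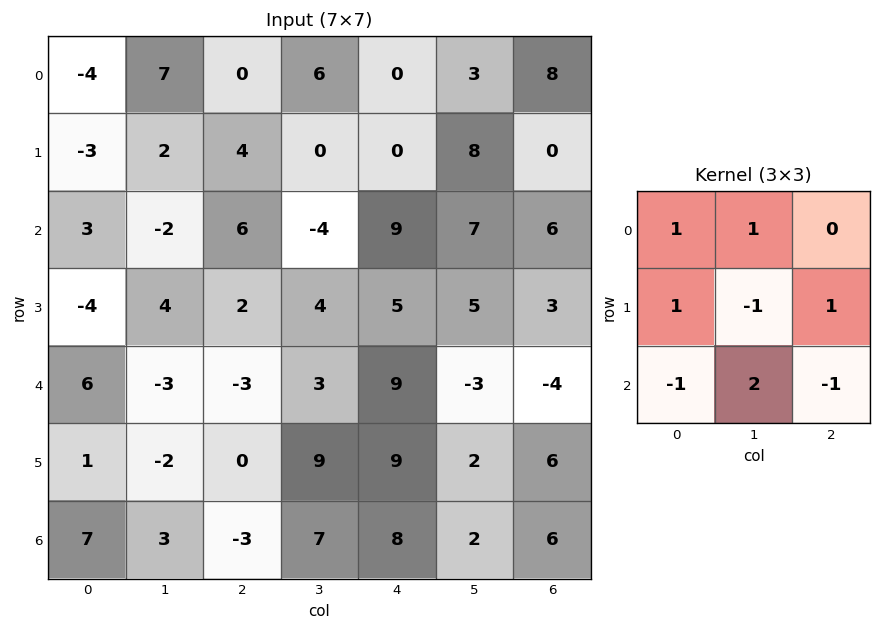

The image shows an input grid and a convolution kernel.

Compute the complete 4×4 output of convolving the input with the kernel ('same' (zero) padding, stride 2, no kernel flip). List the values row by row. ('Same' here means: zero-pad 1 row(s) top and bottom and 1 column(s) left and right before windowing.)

3 19 1 -13
-20 -10 -5 10
-9 2 7 19
-3 11 19 4

Output[0,0]: The receptive field on the zero-padded input at this output position is [0 0 0 / 0 -4 7 / 0 -3 2]. Elementwise product with the kernel and sum: 0·1 + 0·1 + 0·1 + -4·-1 + 7·1 + 0·-1 + -3·2 + 2·-1.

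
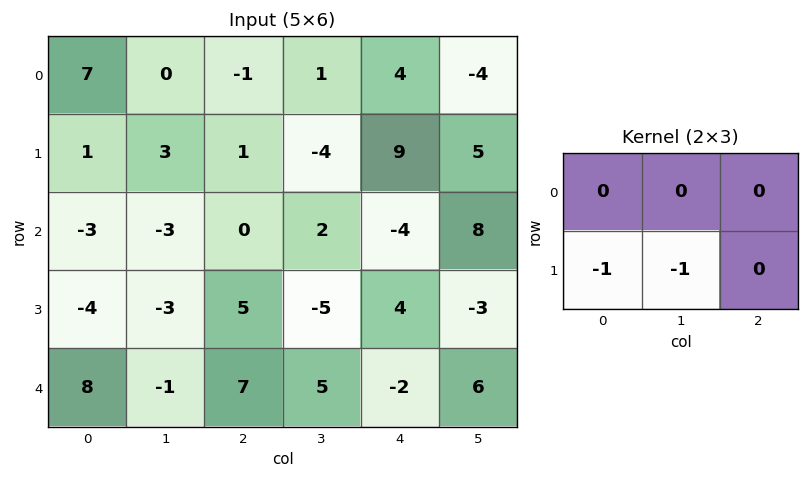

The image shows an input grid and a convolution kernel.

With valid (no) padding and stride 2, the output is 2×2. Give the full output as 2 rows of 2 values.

-4 3
7 0

Output[0,0]: The receptive field on the input at this output position is [7 0 -1 / 1 3 1]. Elementwise product with the kernel and sum: 1·-1 + 3·-1.
Output[0,1]: The receptive field on the input at this output position is [-1 1 4 / 1 -4 9]. Elementwise product with the kernel and sum: 1·-1 + -4·-1.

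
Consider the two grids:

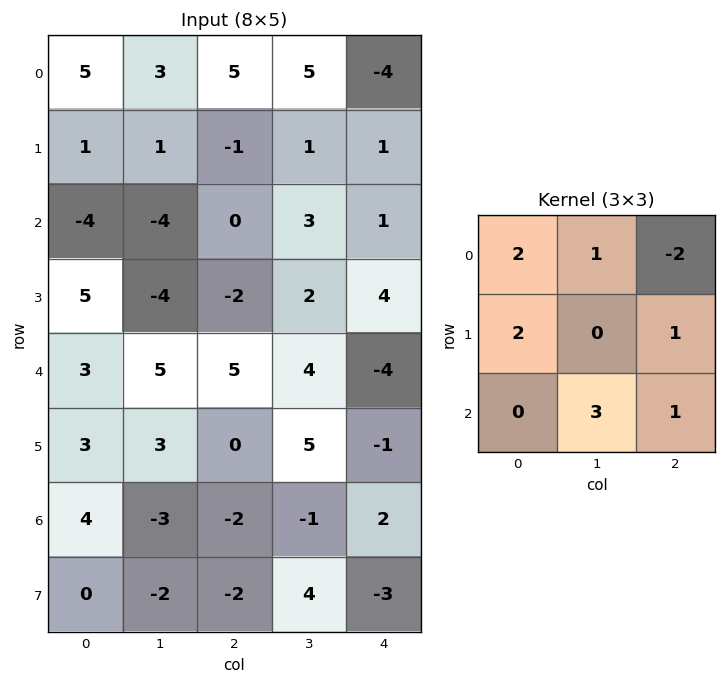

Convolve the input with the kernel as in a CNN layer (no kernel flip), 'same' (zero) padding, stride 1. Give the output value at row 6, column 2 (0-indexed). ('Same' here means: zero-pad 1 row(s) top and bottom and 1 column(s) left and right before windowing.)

-13

The receptive field on the zero-padded input at this output position is [3 0 5 / -3 -2 -1 / -2 -2 4]. Elementwise product with the kernel and sum: 3·2 + 0·1 + 5·-2 + -3·2 + -1·1 + -2·3 + 4·1.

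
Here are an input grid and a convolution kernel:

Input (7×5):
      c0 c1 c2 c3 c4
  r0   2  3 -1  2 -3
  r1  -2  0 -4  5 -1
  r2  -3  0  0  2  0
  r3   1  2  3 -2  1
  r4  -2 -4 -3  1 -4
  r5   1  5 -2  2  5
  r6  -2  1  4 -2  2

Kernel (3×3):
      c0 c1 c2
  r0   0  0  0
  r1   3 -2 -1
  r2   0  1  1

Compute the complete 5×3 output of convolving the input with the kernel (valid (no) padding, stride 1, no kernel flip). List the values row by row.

-2 5 -19
-4 -1 -5
-11 0 9
8 -7 0
0 19 -15

Output[0,0]: The receptive field on the input at this output position is [2 3 -1 / -2 0 -4 / -3 0 0]. Elementwise product with the kernel and sum: -2·3 + 0·-2 + -4·-1 + 0·1 + 0·1.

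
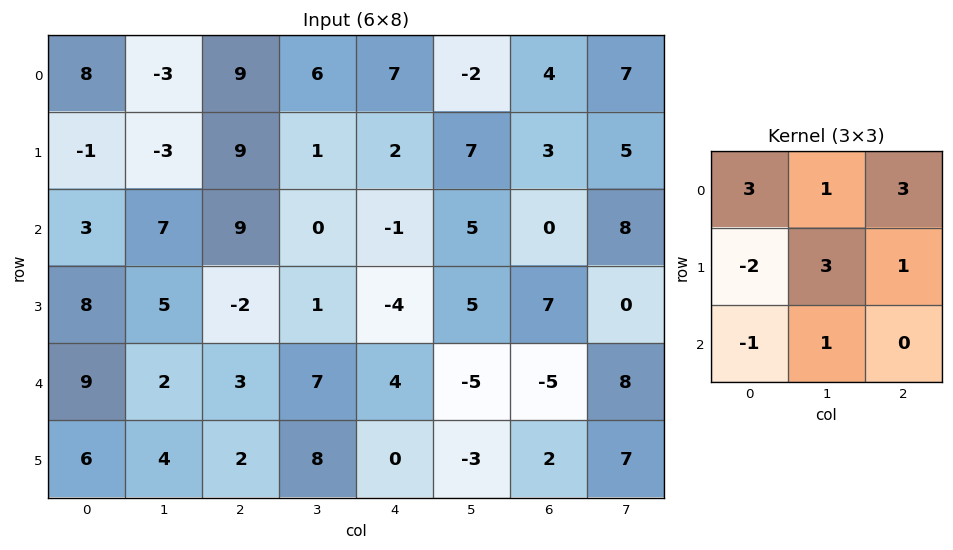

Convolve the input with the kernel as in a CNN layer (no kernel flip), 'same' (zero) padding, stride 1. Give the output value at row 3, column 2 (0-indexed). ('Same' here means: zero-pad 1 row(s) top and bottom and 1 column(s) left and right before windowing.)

The receptive field on the zero-padded input at this output position is [7 9 0 / 5 -2 1 / 2 3 7]. Elementwise product with the kernel and sum: 7·3 + 9·1 + 0·3 + 5·-2 + -2·3 + 1·1 + 2·-1 + 3·1.

16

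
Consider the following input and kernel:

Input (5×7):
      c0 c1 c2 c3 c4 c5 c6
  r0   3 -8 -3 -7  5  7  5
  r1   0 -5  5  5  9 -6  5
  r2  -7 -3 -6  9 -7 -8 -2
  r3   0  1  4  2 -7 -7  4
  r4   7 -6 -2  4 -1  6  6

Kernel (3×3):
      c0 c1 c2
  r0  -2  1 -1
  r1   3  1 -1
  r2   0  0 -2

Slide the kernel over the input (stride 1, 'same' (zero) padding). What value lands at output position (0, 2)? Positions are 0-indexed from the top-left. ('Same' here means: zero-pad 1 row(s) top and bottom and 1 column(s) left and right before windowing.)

The receptive field on the zero-padded input at this output position is [0 0 0 / -8 -3 -7 / -5 5 5]. Elementwise product with the kernel and sum: 0·-2 + 0·1 + 0·-1 + -8·3 + -3·1 + -7·-1 + 5·-2.

-30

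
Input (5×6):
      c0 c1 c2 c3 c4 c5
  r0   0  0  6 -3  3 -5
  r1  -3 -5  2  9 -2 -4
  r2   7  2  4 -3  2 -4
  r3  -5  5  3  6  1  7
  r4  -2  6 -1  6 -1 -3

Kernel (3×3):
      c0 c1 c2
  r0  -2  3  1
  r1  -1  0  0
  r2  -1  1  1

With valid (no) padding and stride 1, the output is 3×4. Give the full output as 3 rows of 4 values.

Output[0,0]: The receptive field on the input at this output position is [0 0 6 / -3 -5 2 / 7 2 4]. Elementwise product with the kernel and sum: 0·-2 + 0·3 + 6·1 + -3·-1 + 7·-1 + 2·1 + 4·1.

8 19 -25 2
-1 27 21 -23
8 -1 -12 -8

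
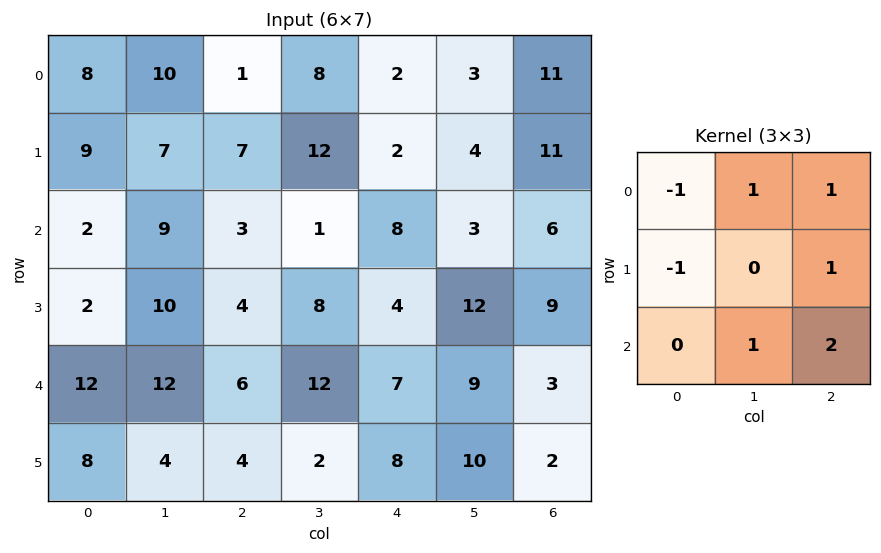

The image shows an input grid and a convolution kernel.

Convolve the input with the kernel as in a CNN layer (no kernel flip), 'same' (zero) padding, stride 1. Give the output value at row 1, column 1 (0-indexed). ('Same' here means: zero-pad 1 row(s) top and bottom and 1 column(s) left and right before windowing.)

The receptive field on the zero-padded input at this output position is [8 10 1 / 9 7 7 / 2 9 3]. Elementwise product with the kernel and sum: 8·-1 + 10·1 + 1·1 + 9·-1 + 7·1 + 9·1 + 3·2.

16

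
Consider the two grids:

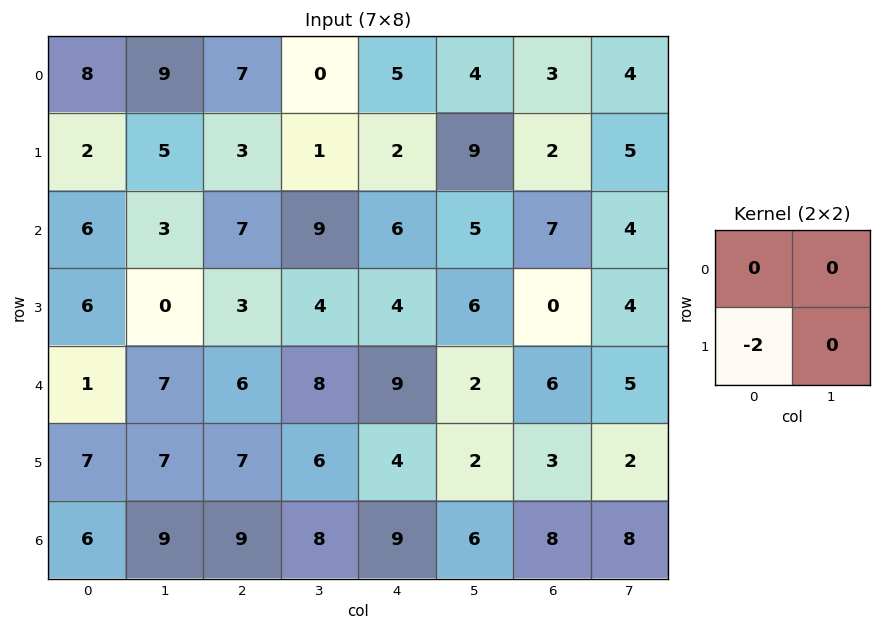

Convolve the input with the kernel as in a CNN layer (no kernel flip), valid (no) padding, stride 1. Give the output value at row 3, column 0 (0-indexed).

-2

The receptive field on the input at this output position is [6 0 / 1 7]. Elementwise product with the kernel and sum: 1·-2.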